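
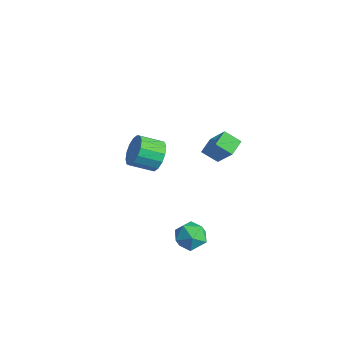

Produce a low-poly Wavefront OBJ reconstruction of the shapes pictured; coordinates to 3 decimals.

v 1.811 -0.33 -1.714
v 2.461 0.179 -1.32
v 2.359 -1.539 -1.06
v 3.009 -1.03 -0.666
v 2.137 -0.94 -0.406
v 1.798 -0.192 -0.81
v 3.022 -1.168 -1.57
v 2.683 -0.42 -1.974
v 3.209 -0.339 -1.23
v 2.662 -0.198 -0.511
v 2.158 -1.162 -1.869
v 1.611 -1.021 -1.15
v -3.57 1.792 -0.877
v -3.063 1.177 -1.394
v -3.722 0.133 -0.799
v -4.23 0.748 -0.283
v -2.801 1.245 -0.984
v -3.46 0.202 -0.389
v -2.745 1.46 -0.545
v -3.404 0.416 0.05
v -2.91 1.763 -0.195
v -3.569 0.72 0.4
v -3.252 2.075 -0.028
v -3.911 1.031 0.567
v -3.68 2.31 -0.089
v -4.339 1.267 0.506
v -4.078 2.407 -0.361
v -4.737 1.363 0.234
v -4.34 2.338 -0.771
v -4.999 1.295 -0.176
v -4.396 2.124 -1.21
v -5.055 1.08 -0.615
v -4.231 1.82 -1.56
v -4.89 0.777 -0.965
v -3.889 1.509 -1.727
v -4.548 0.465 -1.132
v -3.461 1.273 -1.666
v -4.12 0.23 -1.071
v -0.434 2.13 1.661
v 0.751 2.08 3.196
v -0.779 2.954 1.954
v 0.405 2.903 3.49
v 0.275 2.617 1.13
v 1.459 2.566 2.666
v -0.071 3.44 1.424
v 1.114 3.39 2.959
f 1 12 6
f 1 6 2
f 1 2 8
f 1 8 11
f 1 11 12
f 2 6 10
f 6 12 5
f 12 11 3
f 11 8 7
f 8 2 9
f 4 10 5
f 4 5 3
f 4 3 7
f 4 7 9
f 4 9 10
f 5 10 6
f 3 5 12
f 7 3 11
f 9 7 8
f 10 9 2
f 14 13 17
f 14 17 15
f 15 17 18
f 15 18 16
f 17 13 19
f 17 19 18
f 18 19 20
f 18 20 16
f 19 13 21
f 19 21 20
f 20 21 22
f 20 22 16
f 21 13 23
f 21 23 22
f 22 23 24
f 22 24 16
f 23 13 25
f 23 25 24
f 24 25 26
f 24 26 16
f 25 13 27
f 25 27 26
f 26 27 28
f 26 28 16
f 27 13 29
f 27 29 28
f 28 29 30
f 28 30 16
f 29 13 31
f 29 31 30
f 30 31 32
f 30 32 16
f 31 13 33
f 31 33 32
f 32 33 34
f 32 34 16
f 33 13 35
f 33 35 34
f 34 35 36
f 34 36 16
f 35 13 37
f 35 37 36
f 36 37 38
f 36 38 16
f 37 13 14
f 37 14 38
f 38 14 15
f 38 15 16
f 40 42 39
f 43 40 39
f 39 42 41
f 41 43 39
f 40 46 42
f 44 40 43
f 44 46 40
f 42 46 41
f 45 43 41
f 41 46 45
f 45 44 43
f 46 44 45



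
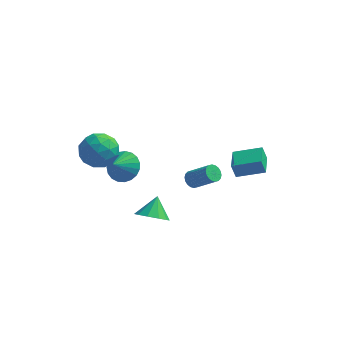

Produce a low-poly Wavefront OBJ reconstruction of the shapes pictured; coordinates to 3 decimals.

v 2.988 1.902 -2.78
v 2.711 1.888 -1.892
v 2.757 3.363 -2.829
v 2.48 3.35 -1.941
v 4.58 2.17 -2.279
v 4.303 2.157 -1.391
v 4.349 3.632 -2.328
v 4.072 3.618 -1.44
v -2.129 -2.372 0.625
v -1.472 -2.017 1.259
v -2.451 -3.188 1.415
v -1.803 -1.799 1.35
v -2.191 -1.679 1.315
v -2.569 -1.68 1.161
v -2.87 -1.8 0.914
v -3.043 -2.019 0.618
v -3.058 -2.299 0.322
v -2.913 -2.592 0.079
v -2.632 -2.847 -0.07
v -2.264 -3.02 -0.098
v -1.872 -3.081 -0.002
v -1.526 -3.019 0.203
v -1.283 -2.846 0.481
v -1.187 -2.59 0.784
v -1.254 -2.297 1.059
v 1.645 -2.669 0.614
v 1.919 -2.238 0.437
v 3.108 -2.561 1.489
v 2.835 -2.991 1.666
v 1.786 -2.147 0.615
v 2.975 -2.47 1.667
v 1.625 -2.16 0.793
v 2.814 -2.482 1.845
v 1.468 -2.273 0.936
v 2.657 -2.596 1.988
v 1.346 -2.465 1.015
v 2.535 -2.787 2.067
v 1.284 -2.697 1.014
v 2.473 -3.019 2.066
v 1.293 -2.923 0.934
v 2.482 -3.246 1.986
v 1.372 -3.099 0.791
v 2.561 -3.422 1.843
v 1.505 -3.19 0.613
v 2.694 -3.513 1.665
v 1.666 -3.178 0.435
v 2.855 -3.5 1.487
v 1.823 -3.064 0.292
v 3.012 -3.387 1.344
v 1.945 -2.873 0.213
v 3.134 -3.195 1.265
v 2.007 -2.641 0.214
v 3.196 -2.963 1.266
v 1.998 -2.414 0.294
v 3.187 -2.737 1.346
v -0.833 -1.544 -4.094
v -0.211 -1.028 -4.63
v -0.767 -0.596 -3.106
v -0.766 -0.848 -4.766
v -1.347 -0.934 -4.645
v -1.731 -1.252 -4.314
v -1.773 -1.682 -3.898
v -1.455 -2.06 -3.557
v -0.9 -2.24 -3.421
v -0.319 -2.154 -3.542
v 0.066 -1.835 -3.873
v 0.107 -1.405 -4.289
v -3.051 -2.803 3.012
v -2.171 -3.344 2.54
v -3.769 -4.416 3.52
v -2.889 -4.957 3.048
v -2.736 -4.331 3.983
v -2.292 -3.334 3.669
v -3.648 -4.426 2.391
v -3.204 -3.429 2.077
v -2.54 -4.347 2.156
v -1.976 -4.288 3.14
v -3.964 -3.472 2.92
v -3.4 -3.413 3.904
v -2.548 -2.932 2.731
v -3.392 -4.828 3.329
v -3.302 -4.46 3.878
v -2.785 -4.778 3.601
v -2.619 -2.926 3.395
v -2.102 -3.244 3.117
v -2.433 -3.824 3.966
v -3.838 -4.516 2.943
v -3.321 -4.834 2.665
v -3.155 -2.982 2.459
v -2.638 -3.3 2.182
v -3.507 -3.936 2.094
v -2.248 -3.839 2.228
v -2.67 -4.787 2.527
v -3.116 -4.475 2.141
v -2.855 -3.889 1.956
v -1.916 -3.805 2.806
v -2.338 -4.753 3.105
v -2.248 -4.385 3.655
v -1.987 -3.799 3.47
v -2.133 -4.394 2.581
v -3.602 -3.007 2.955
v -4.024 -3.955 3.254
v -3.953 -3.961 2.59
v -3.692 -3.375 2.405
v -3.27 -2.973 3.533
v -3.692 -3.921 3.832
v -3.085 -3.871 4.104
v -2.824 -3.285 3.919
v -3.807 -3.366 3.479
f 2 4 1
f 5 2 1
f 1 4 3
f 3 5 1
f 2 8 4
f 6 2 5
f 6 8 2
f 4 8 3
f 7 5 3
f 3 8 7
f 7 6 5
f 8 6 7
f 10 9 12
f 10 12 11
f 12 9 13
f 12 13 11
f 13 9 14
f 13 14 11
f 14 9 15
f 14 15 11
f 15 9 16
f 15 16 11
f 16 9 17
f 16 17 11
f 17 9 18
f 17 18 11
f 18 9 19
f 18 19 11
f 19 9 20
f 19 20 11
f 20 9 21
f 20 21 11
f 21 9 22
f 21 22 11
f 22 9 23
f 22 23 11
f 23 9 24
f 23 24 11
f 24 9 25
f 24 25 11
f 25 9 10
f 25 10 11
f 27 26 30
f 27 30 28
f 28 30 31
f 28 31 29
f 30 26 32
f 30 32 31
f 31 32 33
f 31 33 29
f 32 26 34
f 32 34 33
f 33 34 35
f 33 35 29
f 34 26 36
f 34 36 35
f 35 36 37
f 35 37 29
f 36 26 38
f 36 38 37
f 37 38 39
f 37 39 29
f 38 26 40
f 38 40 39
f 39 40 41
f 39 41 29
f 40 26 42
f 40 42 41
f 41 42 43
f 41 43 29
f 42 26 44
f 42 44 43
f 43 44 45
f 43 45 29
f 44 26 46
f 44 46 45
f 45 46 47
f 45 47 29
f 46 26 48
f 46 48 47
f 47 48 49
f 47 49 29
f 48 26 50
f 48 50 49
f 49 50 51
f 49 51 29
f 50 26 52
f 50 52 51
f 51 52 53
f 51 53 29
f 52 26 54
f 52 54 53
f 53 54 55
f 53 55 29
f 54 26 27
f 54 27 55
f 55 27 28
f 55 28 29
f 57 56 59
f 57 59 58
f 59 56 60
f 59 60 58
f 60 56 61
f 60 61 58
f 61 56 62
f 61 62 58
f 62 56 63
f 62 63 58
f 63 56 64
f 63 64 58
f 64 56 65
f 64 65 58
f 65 56 66
f 65 66 58
f 66 56 67
f 66 67 58
f 67 56 57
f 67 57 58
f 68 105 84
f 105 79 108
f 84 108 73
f 105 108 84
f 68 84 80
f 84 73 85
f 80 85 69
f 84 85 80
f 68 80 89
f 80 69 90
f 89 90 75
f 80 90 89
f 68 89 101
f 89 75 104
f 101 104 78
f 89 104 101
f 68 101 105
f 101 78 109
f 105 109 79
f 101 109 105
f 69 85 96
f 85 73 99
f 96 99 77
f 85 99 96
f 73 108 86
f 108 79 107
f 86 107 72
f 108 107 86
f 79 109 106
f 109 78 102
f 106 102 70
f 109 102 106
f 78 104 103
f 104 75 91
f 103 91 74
f 104 91 103
f 75 90 95
f 90 69 92
f 95 92 76
f 90 92 95
f 71 97 83
f 97 77 98
f 83 98 72
f 97 98 83
f 71 83 81
f 83 72 82
f 81 82 70
f 83 82 81
f 71 81 88
f 81 70 87
f 88 87 74
f 81 87 88
f 71 88 93
f 88 74 94
f 93 94 76
f 88 94 93
f 71 93 97
f 93 76 100
f 97 100 77
f 93 100 97
f 72 98 86
f 98 77 99
f 86 99 73
f 98 99 86
f 70 82 106
f 82 72 107
f 106 107 79
f 82 107 106
f 74 87 103
f 87 70 102
f 103 102 78
f 87 102 103
f 76 94 95
f 94 74 91
f 95 91 75
f 94 91 95
f 77 100 96
f 100 76 92
f 96 92 69
f 100 92 96



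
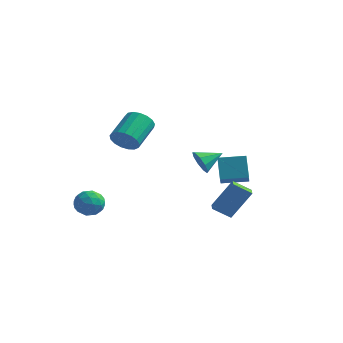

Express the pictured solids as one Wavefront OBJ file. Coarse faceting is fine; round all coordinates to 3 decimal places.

v -3.287 -3.31 0.177
v -2.407 -3.157 -0.193
v -3.413 -4.623 -0.667
v -2.533 -4.47 -1.037
v -2.632 -4.704 -0.103
v -2.554 -3.893 0.418
v -3.266 -3.887 -1.278
v -3.188 -3.076 -0.757
v -2.394 -3.514 -1.092
v -2.001 -4.019 -0.366
v -3.819 -3.761 -0.494
v -3.426 -4.266 0.232
v -2.836 -3.119 0.066
v -2.984 -4.661 -0.926
v -3.042 -4.799 -0.377
v -2.525 -4.709 -0.595
v -2.922 -3.551 0.425
v -2.405 -3.461 0.208
v -2.537 -4.37 0.26
v -3.415 -4.319 -1.068
v -2.898 -4.229 -1.285
v -3.295 -3.071 -0.265
v -2.778 -2.981 -0.483
v -3.283 -3.41 -1.12
v -2.311 -3.238 -0.68
v -2.385 -4.01 -1.176
v -2.816 -3.667 -1.318
v -2.77 -3.191 -1.011
v -2.08 -3.535 -0.253
v -2.154 -4.306 -0.749
v -2.212 -4.444 -0.2
v -2.166 -3.967 0.106
v -2.072 -3.744 -0.781
v -3.666 -3.474 -0.111
v -3.74 -4.245 -0.607
v -3.654 -3.813 -0.966
v -3.608 -3.336 -0.66
v -3.435 -3.77 0.316
v -3.509 -4.542 -0.18
v -3.05 -4.589 0.151
v -3.004 -4.113 0.458
v -3.748 -4.036 -0.079
v 1.677 0.513 2.281
v 2 -0.036 2.888
v 2.483 1.607 2.839
v 2.349 -0.043 2.398
v 2.383 0.21 1.853
v 2.087 0.605 1.508
v 1.599 0.956 1.525
v 1.147 1.1 1.895
v 0.943 0.969 2.446
v 1.082 0.625 2.92
v 1.5 0.228 3.094
v 4.073 -0.013 -1.344
v 3.156 -0.563 -0.659
v 3.602 0.691 -1.409
v 2.685 0.141 -0.724
v 4.975 0.759 0.484
v 4.058 0.209 1.169
v 4.504 1.463 0.419
v 3.587 0.913 1.104
v -3.073 -0.131 3.234
v -2.335 0.219 2.729
v -2.47 2.021 3.781
v -3.207 1.671 4.286
v -2.704 0.336 2.481
v -2.838 2.138 3.532
v -3.157 0.347 2.406
v -3.292 2.148 3.457
v -3.59 0.247 2.52
v -3.725 2.049 3.571
v -3.906 0.062 2.798
v -4.041 1.863 3.849
v -4.03 -0.168 3.176
v -4.165 1.633 4.227
v -3.935 -0.39 3.567
v -4.07 1.412 4.618
v -3.642 -0.551 3.882
v -3.777 1.25 4.933
v -3.219 -0.617 4.049
v -3.354 1.184 5.1
v -2.763 -0.571 4.029
v -2.897 1.23 5.08
v -2.377 -0.424 3.827
v -2.512 1.377 4.878
v -2.15 -0.21 3.489
v -2.285 1.591 4.54
v -2.135 0.022 3.093
v -2.27 1.823 4.144
v 2.257 1.73 0.671
v 1.7 2.338 2.076
v 1.397 3.217 -0.314
v 0.84 3.826 1.092
v 3.64 2.634 0.828
v 3.083 3.243 2.234
v 2.78 4.122 -0.156
v 2.223 4.73 1.249
f 1 38 17
f 38 12 41
f 17 41 6
f 38 41 17
f 1 17 13
f 17 6 18
f 13 18 2
f 17 18 13
f 1 13 22
f 13 2 23
f 22 23 8
f 13 23 22
f 1 22 34
f 22 8 37
f 34 37 11
f 22 37 34
f 1 34 38
f 34 11 42
f 38 42 12
f 34 42 38
f 2 18 29
f 18 6 32
f 29 32 10
f 18 32 29
f 6 41 19
f 41 12 40
f 19 40 5
f 41 40 19
f 12 42 39
f 42 11 35
f 39 35 3
f 42 35 39
f 11 37 36
f 37 8 24
f 36 24 7
f 37 24 36
f 8 23 28
f 23 2 25
f 28 25 9
f 23 25 28
f 4 30 16
f 30 10 31
f 16 31 5
f 30 31 16
f 4 16 14
f 16 5 15
f 14 15 3
f 16 15 14
f 4 14 21
f 14 3 20
f 21 20 7
f 14 20 21
f 4 21 26
f 21 7 27
f 26 27 9
f 21 27 26
f 4 26 30
f 26 9 33
f 30 33 10
f 26 33 30
f 5 31 19
f 31 10 32
f 19 32 6
f 31 32 19
f 3 15 39
f 15 5 40
f 39 40 12
f 15 40 39
f 7 20 36
f 20 3 35
f 36 35 11
f 20 35 36
f 9 27 28
f 27 7 24
f 28 24 8
f 27 24 28
f 10 33 29
f 33 9 25
f 29 25 2
f 33 25 29
f 44 43 46
f 44 46 45
f 46 43 47
f 46 47 45
f 47 43 48
f 47 48 45
f 48 43 49
f 48 49 45
f 49 43 50
f 49 50 45
f 50 43 51
f 50 51 45
f 51 43 52
f 51 52 45
f 52 43 53
f 52 53 45
f 53 43 44
f 53 44 45
f 55 57 54
f 58 55 54
f 54 57 56
f 56 58 54
f 55 61 57
f 59 55 58
f 59 61 55
f 57 61 56
f 60 58 56
f 56 61 60
f 60 59 58
f 61 59 60
f 63 62 66
f 63 66 64
f 64 66 67
f 64 67 65
f 66 62 68
f 66 68 67
f 67 68 69
f 67 69 65
f 68 62 70
f 68 70 69
f 69 70 71
f 69 71 65
f 70 62 72
f 70 72 71
f 71 72 73
f 71 73 65
f 72 62 74
f 72 74 73
f 73 74 75
f 73 75 65
f 74 62 76
f 74 76 75
f 75 76 77
f 75 77 65
f 76 62 78
f 76 78 77
f 77 78 79
f 77 79 65
f 78 62 80
f 78 80 79
f 79 80 81
f 79 81 65
f 80 62 82
f 80 82 81
f 81 82 83
f 81 83 65
f 82 62 84
f 82 84 83
f 83 84 85
f 83 85 65
f 84 62 86
f 84 86 85
f 85 86 87
f 85 87 65
f 86 62 88
f 86 88 87
f 87 88 89
f 87 89 65
f 88 62 63
f 88 63 89
f 89 63 64
f 89 64 65
f 91 93 90
f 94 91 90
f 90 93 92
f 92 94 90
f 91 97 93
f 95 91 94
f 95 97 91
f 93 97 92
f 96 94 92
f 92 97 96
f 96 95 94
f 97 95 96



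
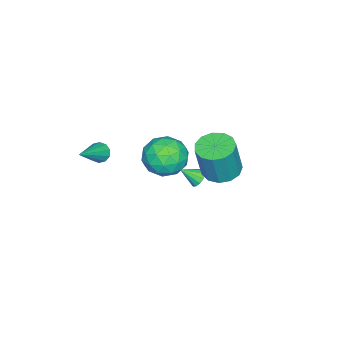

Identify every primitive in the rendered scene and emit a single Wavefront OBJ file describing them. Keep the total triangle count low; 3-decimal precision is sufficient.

v -0.513 2.707 -0.095
v -0.025 2.822 -0.266
v -0.127 1.973 0.515
v -0.074 2.995 -0.028
v -0.262 3.076 0.19
v -0.53 3.04 0.316
v -0.793 2.899 0.312
v -0.967 2.696 0.179
v -0.997 2.497 -0.042
v -0.873 2.364 -0.279
v -0.636 2.34 -0.458
v -0.359 2.433 -0.522
v -0.131 2.613 -0.45
v -3.27 0.598 -2.37
v -2.457 -0.311 -2.403
v -4.663 -0.669 -1.777
v -3.85 -1.578 -1.81
v -3.752 -0.703 -0.966
v -2.892 0.08 -1.332
v -4.228 -1.06 -2.848
v -3.368 -0.277 -3.214
v -3.049 -1.336 -2.698
v -2.755 -1.115 -1.535
v -4.365 0.135 -2.645
v -4.071 0.356 -1.482
v -2.742 0.255 -2.438
v -4.378 -1.235 -1.742
v -4.321 -0.72 -1.246
v -3.843 -1.255 -1.265
v -2.997 0.485 -1.809
v -2.519 -0.05 -1.828
v -3.28 -0.28 -0.984
v -4.601 -0.93 -2.352
v -4.123 -1.465 -2.371
v -3.277 0.275 -2.915
v -2.799 -0.26 -2.934
v -3.84 -0.7 -3.196
v -2.612 -0.882 -2.631
v -3.43 -1.626 -2.283
v -3.652 -1.322 -2.893
v -3.147 -0.862 -3.108
v -2.439 -0.752 -1.948
v -3.257 -1.497 -1.599
v -3.2 -0.982 -1.103
v -2.694 -0.522 -1.318
v -2.787 -1.354 -2.121
v -3.863 0.517 -2.581
v -4.681 -0.228 -2.232
v -4.426 -0.458 -2.862
v -3.92 0.002 -3.077
v -3.69 0.646 -1.897
v -4.508 -0.098 -1.549
v -3.973 -0.118 -1.072
v -3.468 0.342 -1.287
v -4.333 0.374 -2.059
v -0.57 3.822 0.931
v 0.033 4.535 0.826
v 0.513 4.412 2.743
v -0.09 3.698 2.849
v -0.432 4.751 0.957
v 0.047 4.628 2.874
v -0.942 4.672 1.079
v -0.462 4.549 2.996
v -1.333 4.323 1.154
v -0.853 4.2 3.072
v -1.482 3.815 1.159
v -1.002 3.692 3.076
v -1.341 3.309 1.091
v -0.862 3.186 3.009
v -0.956 2.965 0.973
v -0.476 2.842 2.89
v -0.448 2.894 0.841
v 0.032 2.771 2.758
v 0.022 3.117 0.738
v 0.501 2.994 2.655
v 0.303 3.564 0.697
v 0.783 3.441 2.614
v 0.307 4.092 0.729
v 0.787 3.969 2.647
v 1.293 -1.371 1.576
v 1.595 -1.241 1.122
v 2.967 -1.469 2.664
v 1.508 -0.946 1.282
v 1.34 -0.814 1.553
v 1.153 -0.894 1.833
v 1.02 -1.157 2.015
v 0.99 -1.501 2.029
v 1.077 -1.796 1.87
v 1.245 -1.929 1.598
v 1.432 -1.848 1.318
v 1.566 -1.586 1.136
f 2 1 4
f 2 4 3
f 4 1 5
f 4 5 3
f 5 1 6
f 5 6 3
f 6 1 7
f 6 7 3
f 7 1 8
f 7 8 3
f 8 1 9
f 8 9 3
f 9 1 10
f 9 10 3
f 10 1 11
f 10 11 3
f 11 1 12
f 11 12 3
f 12 1 13
f 12 13 3
f 13 1 2
f 13 2 3
f 14 51 30
f 51 25 54
f 30 54 19
f 51 54 30
f 14 30 26
f 30 19 31
f 26 31 15
f 30 31 26
f 14 26 35
f 26 15 36
f 35 36 21
f 26 36 35
f 14 35 47
f 35 21 50
f 47 50 24
f 35 50 47
f 14 47 51
f 47 24 55
f 51 55 25
f 47 55 51
f 15 31 42
f 31 19 45
f 42 45 23
f 31 45 42
f 19 54 32
f 54 25 53
f 32 53 18
f 54 53 32
f 25 55 52
f 55 24 48
f 52 48 16
f 55 48 52
f 24 50 49
f 50 21 37
f 49 37 20
f 50 37 49
f 21 36 41
f 36 15 38
f 41 38 22
f 36 38 41
f 17 43 29
f 43 23 44
f 29 44 18
f 43 44 29
f 17 29 27
f 29 18 28
f 27 28 16
f 29 28 27
f 17 27 34
f 27 16 33
f 34 33 20
f 27 33 34
f 17 34 39
f 34 20 40
f 39 40 22
f 34 40 39
f 17 39 43
f 39 22 46
f 43 46 23
f 39 46 43
f 18 44 32
f 44 23 45
f 32 45 19
f 44 45 32
f 16 28 52
f 28 18 53
f 52 53 25
f 28 53 52
f 20 33 49
f 33 16 48
f 49 48 24
f 33 48 49
f 22 40 41
f 40 20 37
f 41 37 21
f 40 37 41
f 23 46 42
f 46 22 38
f 42 38 15
f 46 38 42
f 57 56 60
f 57 60 58
f 58 60 61
f 58 61 59
f 60 56 62
f 60 62 61
f 61 62 63
f 61 63 59
f 62 56 64
f 62 64 63
f 63 64 65
f 63 65 59
f 64 56 66
f 64 66 65
f 65 66 67
f 65 67 59
f 66 56 68
f 66 68 67
f 67 68 69
f 67 69 59
f 68 56 70
f 68 70 69
f 69 70 71
f 69 71 59
f 70 56 72
f 70 72 71
f 71 72 73
f 71 73 59
f 72 56 74
f 72 74 73
f 73 74 75
f 73 75 59
f 74 56 76
f 74 76 75
f 75 76 77
f 75 77 59
f 76 56 78
f 76 78 77
f 77 78 79
f 77 79 59
f 78 56 57
f 78 57 79
f 79 57 58
f 79 58 59
f 81 80 83
f 81 83 82
f 83 80 84
f 83 84 82
f 84 80 85
f 84 85 82
f 85 80 86
f 85 86 82
f 86 80 87
f 86 87 82
f 87 80 88
f 87 88 82
f 88 80 89
f 88 89 82
f 89 80 90
f 89 90 82
f 90 80 91
f 90 91 82
f 91 80 81
f 91 81 82



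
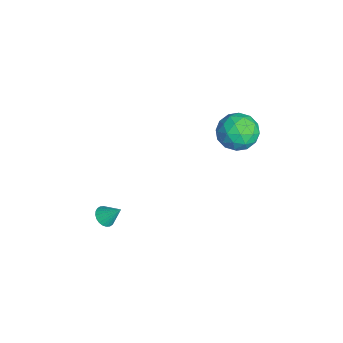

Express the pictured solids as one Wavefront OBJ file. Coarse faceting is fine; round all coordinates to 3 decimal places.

v 2.938 -4.117 -0.944
v 3.451 -4.276 -1.005
v 3.242 -3.443 -0.156
v 3.441 -4.114 -1.14
v 3.356 -3.953 -1.245
v 3.206 -3.816 -1.304
v 3.016 -3.726 -1.308
v 2.814 -3.694 -1.257
v 2.631 -3.728 -1.158
v 2.495 -3.82 -1.027
v 2.426 -3.958 -0.883
v 2.435 -4.119 -0.748
v 2.521 -4.281 -0.643
v 2.67 -4.417 -0.584
v 2.86 -4.508 -0.58
v 3.062 -4.539 -0.631
v 3.246 -4.506 -0.73
v 3.382 -4.413 -0.861
v 0.865 2.109 3.098
v 1.558 2.698 3.536
v 1.942 0.882 3.044
v 2.635 1.471 3.482
v 1.832 1.158 4.008
v 1.167 1.917 4.042
v 2.333 1.663 2.538
v 1.668 2.422 2.572
v 2.466 2.422 3.19
v 2.156 2.11 4.099
v 1.344 1.47 2.481
v 1.034 1.158 3.39
v 1.117 2.511 3.322
v 2.383 1.069 3.258
v 1.911 0.885 3.567
v 2.318 1.231 3.825
v 0.887 2.052 3.619
v 1.295 2.398 3.877
v 1.456 1.493 4.154
v 2.205 1.182 2.703
v 2.613 1.528 2.961
v 1.182 2.349 2.755
v 1.589 2.695 3.013
v 2.044 2.087 2.426
v 2.058 2.695 3.376
v 2.691 1.974 3.344
v 2.513 2.087 2.789
v 2.122 2.533 2.809
v 1.876 2.512 3.91
v 2.509 1.791 3.878
v 2.037 1.607 4.188
v 1.646 2.053 4.207
v 2.409 2.35 3.707
v 0.991 1.789 2.702
v 1.624 1.068 2.67
v 1.854 1.527 2.373
v 1.463 1.973 2.392
v 0.809 1.606 3.236
v 1.442 0.885 3.204
v 1.378 1.047 3.771
v 0.987 1.493 3.791
v 1.091 1.23 2.873
f 2 1 4
f 2 4 3
f 4 1 5
f 4 5 3
f 5 1 6
f 5 6 3
f 6 1 7
f 6 7 3
f 7 1 8
f 7 8 3
f 8 1 9
f 8 9 3
f 9 1 10
f 9 10 3
f 10 1 11
f 10 11 3
f 11 1 12
f 11 12 3
f 12 1 13
f 12 13 3
f 13 1 14
f 13 14 3
f 14 1 15
f 14 15 3
f 15 1 16
f 15 16 3
f 16 1 17
f 16 17 3
f 17 1 18
f 17 18 3
f 18 1 2
f 18 2 3
f 19 56 35
f 56 30 59
f 35 59 24
f 56 59 35
f 19 35 31
f 35 24 36
f 31 36 20
f 35 36 31
f 19 31 40
f 31 20 41
f 40 41 26
f 31 41 40
f 19 40 52
f 40 26 55
f 52 55 29
f 40 55 52
f 19 52 56
f 52 29 60
f 56 60 30
f 52 60 56
f 20 36 47
f 36 24 50
f 47 50 28
f 36 50 47
f 24 59 37
f 59 30 58
f 37 58 23
f 59 58 37
f 30 60 57
f 60 29 53
f 57 53 21
f 60 53 57
f 29 55 54
f 55 26 42
f 54 42 25
f 55 42 54
f 26 41 46
f 41 20 43
f 46 43 27
f 41 43 46
f 22 48 34
f 48 28 49
f 34 49 23
f 48 49 34
f 22 34 32
f 34 23 33
f 32 33 21
f 34 33 32
f 22 32 39
f 32 21 38
f 39 38 25
f 32 38 39
f 22 39 44
f 39 25 45
f 44 45 27
f 39 45 44
f 22 44 48
f 44 27 51
f 48 51 28
f 44 51 48
f 23 49 37
f 49 28 50
f 37 50 24
f 49 50 37
f 21 33 57
f 33 23 58
f 57 58 30
f 33 58 57
f 25 38 54
f 38 21 53
f 54 53 29
f 38 53 54
f 27 45 46
f 45 25 42
f 46 42 26
f 45 42 46
f 28 51 47
f 51 27 43
f 47 43 20
f 51 43 47



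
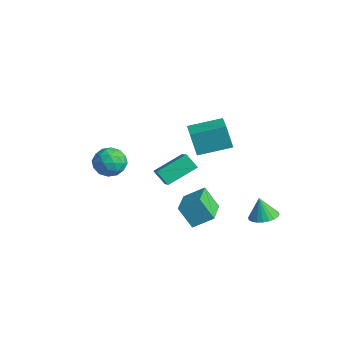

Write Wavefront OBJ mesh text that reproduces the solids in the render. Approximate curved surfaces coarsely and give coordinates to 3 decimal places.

v -0.702 -3.362 1.881
v -0.199 -2.747 1.226
v -0.461 -4.653 0.854
v 0.042 -4.038 0.199
v 0.462 -4.273 1.11
v 0.313 -3.475 1.744
v -0.973 -3.925 0.336
v -1.122 -3.127 0.97
v -0.367 -3.095 0.27
v 0.52 -3.309 0.749
v -1.18 -4.091 1.331
v -0.293 -4.305 1.81
v -0.472 -2.941 1.644
v -0.188 -4.459 0.436
v 0.059 -4.597 0.972
v 0.354 -4.235 0.586
v -0.171 -3.369 1.949
v 0.125 -3.007 1.563
v 0.514 -3.904 1.495
v -0.785 -4.393 0.517
v -0.489 -4.031 0.131
v -1.014 -3.165 1.494
v -0.719 -2.803 1.108
v -1.174 -3.496 0.585
v -0.275 -2.784 0.697
v -0.133 -3.543 0.093
v -0.73 -3.477 0.174
v -0.817 -3.008 0.547
v 0.247 -2.91 0.978
v 0.388 -3.669 0.374
v 0.635 -3.807 0.91
v 0.548 -3.338 1.283
v 0.148 -3.115 0.416
v -1.048 -3.731 1.706
v -0.907 -4.49 1.102
v -1.208 -4.062 0.797
v -1.295 -3.593 1.17
v -0.527 -3.857 1.987
v -0.385 -4.616 1.383
v 0.157 -4.392 1.533
v 0.07 -3.923 1.906
v -0.808 -4.285 1.664
v 1.202 0.789 1.529
v 0.788 0.607 3.012
v 2.022 2.591 1.98
v 1.608 2.408 3.462
v 2.532 0.112 1.818
v 2.118 -0.071 3.3
v 3.352 1.913 2.268
v 2.938 1.731 3.751
v 3.812 3.754 -3.916
v 4.553 4.194 -3.693
v 3.468 3.646 -2.564
v 4.327 4.456 -3.729
v 4.023 4.61 -3.794
v 3.687 4.634 -3.878
v 3.37 4.525 -3.967
v 3.12 4.298 -4.049
v 2.976 3.988 -4.11
v 2.958 3.643 -4.142
v 3.071 3.314 -4.14
v 3.297 3.053 -4.104
v 3.601 2.898 -4.039
v 3.937 2.874 -3.955
v 4.254 2.984 -3.866
v 4.504 3.211 -3.784
v 4.649 3.52 -3.722
v 4.666 3.866 -3.69
v 1.064 0.204 -2.528
v 1.704 1.201 -1.782
v 1.858 0.627 -3.777
v 2.499 1.625 -3.032
v 2.621 -1.185 -2.008
v 3.262 -0.187 -1.263
v 3.416 -0.761 -3.258
v 4.056 0.236 -2.512
v -3.411 1.051 -3.389
v -1.981 0.375 -2.335
v -3.194 2.921 -2.482
v -1.764 2.245 -1.429
v -2.676 1.355 -4.191
v -1.246 0.679 -3.138
v -2.459 3.225 -3.285
v -1.029 2.549 -2.231
f 1 38 17
f 38 12 41
f 17 41 6
f 38 41 17
f 1 17 13
f 17 6 18
f 13 18 2
f 17 18 13
f 1 13 22
f 13 2 23
f 22 23 8
f 13 23 22
f 1 22 34
f 22 8 37
f 34 37 11
f 22 37 34
f 1 34 38
f 34 11 42
f 38 42 12
f 34 42 38
f 2 18 29
f 18 6 32
f 29 32 10
f 18 32 29
f 6 41 19
f 41 12 40
f 19 40 5
f 41 40 19
f 12 42 39
f 42 11 35
f 39 35 3
f 42 35 39
f 11 37 36
f 37 8 24
f 36 24 7
f 37 24 36
f 8 23 28
f 23 2 25
f 28 25 9
f 23 25 28
f 4 30 16
f 30 10 31
f 16 31 5
f 30 31 16
f 4 16 14
f 16 5 15
f 14 15 3
f 16 15 14
f 4 14 21
f 14 3 20
f 21 20 7
f 14 20 21
f 4 21 26
f 21 7 27
f 26 27 9
f 21 27 26
f 4 26 30
f 26 9 33
f 30 33 10
f 26 33 30
f 5 31 19
f 31 10 32
f 19 32 6
f 31 32 19
f 3 15 39
f 15 5 40
f 39 40 12
f 15 40 39
f 7 20 36
f 20 3 35
f 36 35 11
f 20 35 36
f 9 27 28
f 27 7 24
f 28 24 8
f 27 24 28
f 10 33 29
f 33 9 25
f 29 25 2
f 33 25 29
f 44 46 43
f 47 44 43
f 43 46 45
f 45 47 43
f 44 50 46
f 48 44 47
f 48 50 44
f 46 50 45
f 49 47 45
f 45 50 49
f 49 48 47
f 50 48 49
f 52 51 54
f 52 54 53
f 54 51 55
f 54 55 53
f 55 51 56
f 55 56 53
f 56 51 57
f 56 57 53
f 57 51 58
f 57 58 53
f 58 51 59
f 58 59 53
f 59 51 60
f 59 60 53
f 60 51 61
f 60 61 53
f 61 51 62
f 61 62 53
f 62 51 63
f 62 63 53
f 63 51 64
f 63 64 53
f 64 51 65
f 64 65 53
f 65 51 66
f 65 66 53
f 66 51 67
f 66 67 53
f 67 51 68
f 67 68 53
f 68 51 52
f 68 52 53
f 70 72 69
f 73 70 69
f 69 72 71
f 71 73 69
f 70 76 72
f 74 70 73
f 74 76 70
f 72 76 71
f 75 73 71
f 71 76 75
f 75 74 73
f 76 74 75
f 78 80 77
f 81 78 77
f 77 80 79
f 79 81 77
f 78 84 80
f 82 78 81
f 82 84 78
f 80 84 79
f 83 81 79
f 79 84 83
f 83 82 81
f 84 82 83



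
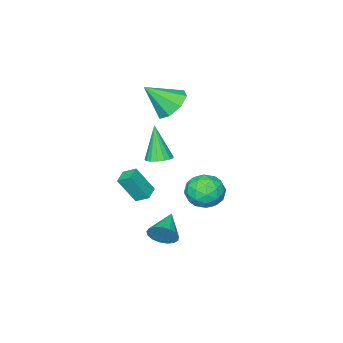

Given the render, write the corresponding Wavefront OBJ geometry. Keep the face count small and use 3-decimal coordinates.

v 2.605 -1.604 -2.441
v 3.218 -2.243 -1.025
v 2.341 -0.946 -2.03
v 2.953 -1.585 -0.614
v 3.347 -1.215 -2.586
v 3.959 -1.854 -1.17
v 3.082 -0.557 -2.175
v 3.695 -1.196 -0.759
v -0.558 -2.751 2.015
v 0.274 -2.758 1.327
v 0.518 -3.609 3.325
v 0.253 -2.075 1.791
v -0.243 -1.788 2.387
v -0.924 -2.065 2.765
v -1.391 -2.745 2.703
v -1.37 -3.428 2.239
v -0.873 -3.715 1.643
v -0.193 -3.438 1.265
v 0.289 -2.783 -1.562
v 0.989 -2.643 -1.413
v -0.009 -3.437 0.442
v 0.827 -2.343 -1.339
v 0.541 -2.143 -1.316
v 0.197 -2.09 -1.35
v -0.125 -2.196 -1.432
v -0.353 -2.435 -1.544
v -0.434 -2.755 -1.661
v -0.35 -3.081 -1.754
v -0.119 -3.338 -1.804
v 0.205 -3.468 -1.799
v 0.549 -3.441 -1.739
v 0.832 -3.264 -1.639
v 0.991 -2.976 -1.521
v 3.405 0.732 -4.066
v 3.788 0.568 -3.372
v 2.075 -0.032 -3.514
v 3.618 0.911 -3.306
v 3.4 1.212 -3.414
v 3.183 1.404 -3.672
v 3.017 1.441 -4.02
v 2.939 1.316 -4.379
v 2.969 1.057 -4.666
v 3.098 0.724 -4.816
v 3.297 0.392 -4.794
v 3.522 0.138 -4.605
v 3.719 0.02 -4.293
v 3.844 0.065 -3.929
v 3.869 0.263 -3.597
v 1.118 2.558 -1.193
v 1.883 2.102 -0.614
v 1.037 1.158 -2.186
v 1.802 0.702 -1.607
v 0.84 0.862 -1.185
v 0.89 1.727 -0.572
v 2.03 1.533 -2.228
v 2.08 2.398 -1.615
v 2.446 1.469 -1.254
v 1.711 1.054 -0.609
v 1.209 2.206 -2.191
v 0.474 1.791 -1.546
v 1.508 2.453 -0.816
v 1.412 0.807 -1.984
v 0.847 0.901 -1.736
v 1.297 0.633 -1.396
v 0.924 2.232 -0.791
v 1.374 1.965 -0.451
v 0.761 1.236 -0.787
v 1.546 1.295 -2.349
v 1.996 1.028 -2.009
v 1.623 2.627 -1.404
v 2.073 2.359 -1.064
v 2.159 2.024 -2.013
v 2.288 1.813 -0.852
v 2.241 0.99 -1.436
v 2.375 1.478 -1.801
v 2.404 1.987 -1.44
v 1.856 1.569 -0.473
v 1.809 0.746 -1.057
v 1.243 0.84 -0.809
v 1.273 1.349 -0.448
v 2.187 1.197 -0.849
v 1.111 2.514 -1.743
v 1.064 1.691 -2.327
v 1.647 1.911 -2.352
v 1.677 2.42 -1.991
v 0.679 2.27 -1.364
v 0.632 1.447 -1.948
v 0.516 1.273 -1.36
v 0.545 1.782 -0.999
v 0.733 2.063 -1.951
f 2 4 1
f 5 2 1
f 1 4 3
f 3 5 1
f 2 8 4
f 6 2 5
f 6 8 2
f 4 8 3
f 7 5 3
f 3 8 7
f 7 6 5
f 8 6 7
f 10 9 12
f 10 12 11
f 12 9 13
f 12 13 11
f 13 9 14
f 13 14 11
f 14 9 15
f 14 15 11
f 15 9 16
f 15 16 11
f 16 9 17
f 16 17 11
f 17 9 18
f 17 18 11
f 18 9 10
f 18 10 11
f 20 19 22
f 20 22 21
f 22 19 23
f 22 23 21
f 23 19 24
f 23 24 21
f 24 19 25
f 24 25 21
f 25 19 26
f 25 26 21
f 26 19 27
f 26 27 21
f 27 19 28
f 27 28 21
f 28 19 29
f 28 29 21
f 29 19 30
f 29 30 21
f 30 19 31
f 30 31 21
f 31 19 32
f 31 32 21
f 32 19 33
f 32 33 21
f 33 19 20
f 33 20 21
f 35 34 37
f 35 37 36
f 37 34 38
f 37 38 36
f 38 34 39
f 38 39 36
f 39 34 40
f 39 40 36
f 40 34 41
f 40 41 36
f 41 34 42
f 41 42 36
f 42 34 43
f 42 43 36
f 43 34 44
f 43 44 36
f 44 34 45
f 44 45 36
f 45 34 46
f 45 46 36
f 46 34 47
f 46 47 36
f 47 34 48
f 47 48 36
f 48 34 35
f 48 35 36
f 49 86 65
f 86 60 89
f 65 89 54
f 86 89 65
f 49 65 61
f 65 54 66
f 61 66 50
f 65 66 61
f 49 61 70
f 61 50 71
f 70 71 56
f 61 71 70
f 49 70 82
f 70 56 85
f 82 85 59
f 70 85 82
f 49 82 86
f 82 59 90
f 86 90 60
f 82 90 86
f 50 66 77
f 66 54 80
f 77 80 58
f 66 80 77
f 54 89 67
f 89 60 88
f 67 88 53
f 89 88 67
f 60 90 87
f 90 59 83
f 87 83 51
f 90 83 87
f 59 85 84
f 85 56 72
f 84 72 55
f 85 72 84
f 56 71 76
f 71 50 73
f 76 73 57
f 71 73 76
f 52 78 64
f 78 58 79
f 64 79 53
f 78 79 64
f 52 64 62
f 64 53 63
f 62 63 51
f 64 63 62
f 52 62 69
f 62 51 68
f 69 68 55
f 62 68 69
f 52 69 74
f 69 55 75
f 74 75 57
f 69 75 74
f 52 74 78
f 74 57 81
f 78 81 58
f 74 81 78
f 53 79 67
f 79 58 80
f 67 80 54
f 79 80 67
f 51 63 87
f 63 53 88
f 87 88 60
f 63 88 87
f 55 68 84
f 68 51 83
f 84 83 59
f 68 83 84
f 57 75 76
f 75 55 72
f 76 72 56
f 75 72 76
f 58 81 77
f 81 57 73
f 77 73 50
f 81 73 77



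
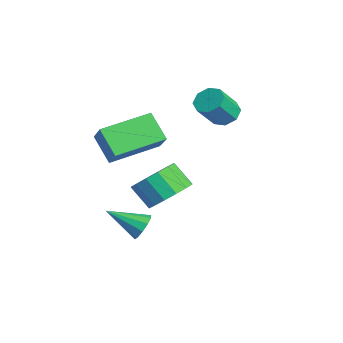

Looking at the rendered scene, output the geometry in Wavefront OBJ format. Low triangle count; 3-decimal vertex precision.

v 2.177 -0.38 -2.039
v 2.402 -0.766 -2.497
v 1.563 -1.66 -1.261
v 2.681 -0.731 -2.219
v 2.768 -0.562 -1.872
v 2.629 -0.323 -1.589
v 2.318 -0.106 -1.478
v 1.953 0.007 -1.581
v 1.674 -0.028 -1.859
v 1.587 -0.197 -2.206
v 1.726 -0.436 -2.489
v 2.037 -0.653 -2.6
v -1.003 -1.418 1.364
v -0.07 -1.417 2.27
v -1.37 0.718 1.739
v -0.437 0.72 2.645
v -0.043 -1.08 0.375
v 0.89 -1.078 1.281
v -0.41 1.057 0.75
v 0.523 1.058 1.656
v -2.185 4.326 1.14
v -1.522 4.572 1.083
v -1.111 3.72 2.182
v -1.775 3.474 2.24
v -1.824 4.867 1.424
v -1.414 4.016 2.524
v -2.338 4.845 1.599
v -1.927 3.994 2.699
v -2.763 4.519 1.505
v -2.352 3.668 2.605
v -2.849 4.08 1.198
v -2.438 3.228 2.297
v -2.546 3.784 0.856
v -2.136 2.933 1.956
v -2.033 3.806 0.681
v -1.622 2.955 1.781
v -1.608 4.132 0.775
v -1.197 3.281 1.875
v -1.013 1.683 -2.576
v -0.395 2.141 -1.818
v -1.108 1.594 -0.906
v -1.727 1.137 -1.664
v -0.803 2.511 -1.915
v -1.516 1.964 -1.003
v -1.267 2.659 -2.189
v -1.98 2.113 -1.277
v -1.663 2.546 -2.567
v -2.376 1.999 -1.655
v -1.885 2.202 -2.947
v -2.598 1.655 -2.035
v -1.874 1.718 -3.228
v -2.587 1.172 -2.316
v -1.632 1.226 -3.334
v -2.345 0.679 -2.422
v -1.224 0.856 -3.237
v -1.937 0.309 -2.325
v -0.76 0.707 -2.963
v -1.473 0.161 -2.051
v -0.364 0.821 -2.585
v -1.077 0.274 -1.673
v -0.142 1.165 -2.205
v -0.855 0.618 -1.293
v -0.153 1.648 -1.924
v -0.866 1.102 -1.012
f 2 1 4
f 2 4 3
f 4 1 5
f 4 5 3
f 5 1 6
f 5 6 3
f 6 1 7
f 6 7 3
f 7 1 8
f 7 8 3
f 8 1 9
f 8 9 3
f 9 1 10
f 9 10 3
f 10 1 11
f 10 11 3
f 11 1 12
f 11 12 3
f 12 1 2
f 12 2 3
f 14 16 13
f 17 14 13
f 13 16 15
f 15 17 13
f 14 20 16
f 18 14 17
f 18 20 14
f 16 20 15
f 19 17 15
f 15 20 19
f 19 18 17
f 20 18 19
f 22 21 25
f 22 25 23
f 23 25 26
f 23 26 24
f 25 21 27
f 25 27 26
f 26 27 28
f 26 28 24
f 27 21 29
f 27 29 28
f 28 29 30
f 28 30 24
f 29 21 31
f 29 31 30
f 30 31 32
f 30 32 24
f 31 21 33
f 31 33 32
f 32 33 34
f 32 34 24
f 33 21 35
f 33 35 34
f 34 35 36
f 34 36 24
f 35 21 37
f 35 37 36
f 36 37 38
f 36 38 24
f 37 21 22
f 37 22 38
f 38 22 23
f 38 23 24
f 40 39 43
f 40 43 41
f 41 43 44
f 41 44 42
f 43 39 45
f 43 45 44
f 44 45 46
f 44 46 42
f 45 39 47
f 45 47 46
f 46 47 48
f 46 48 42
f 47 39 49
f 47 49 48
f 48 49 50
f 48 50 42
f 49 39 51
f 49 51 50
f 50 51 52
f 50 52 42
f 51 39 53
f 51 53 52
f 52 53 54
f 52 54 42
f 53 39 55
f 53 55 54
f 54 55 56
f 54 56 42
f 55 39 57
f 55 57 56
f 56 57 58
f 56 58 42
f 57 39 59
f 57 59 58
f 58 59 60
f 58 60 42
f 59 39 61
f 59 61 60
f 60 61 62
f 60 62 42
f 61 39 63
f 61 63 62
f 62 63 64
f 62 64 42
f 63 39 40
f 63 40 64
f 64 40 41
f 64 41 42



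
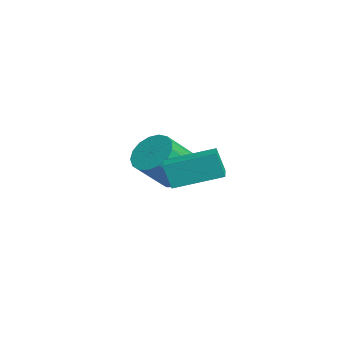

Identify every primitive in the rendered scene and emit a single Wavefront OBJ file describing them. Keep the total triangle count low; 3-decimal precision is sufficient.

v -0.808 0.429 1.091
v 0.054 0.872 1.124
v 0.591 -0.267 2.382
v -0.272 -0.709 2.349
v -0.2 1.1 1.438
v 0.337 -0.039 2.697
v -0.593 1.175 1.673
v -0.057 0.036 2.932
v -1.036 1.078 1.775
v -0.499 -0.061 3.033
v -1.426 0.833 1.72
v -0.89 -0.306 2.978
v -1.675 0.496 1.52
v -1.139 -0.643 2.779
v -1.726 0.143 1.223
v -1.189 -0.996 2.481
v -1.566 -0.144 0.895
v -1.029 -1.283 2.153
v -1.232 -0.3 0.612
v -0.696 -1.438 1.87
v -0.802 -0.288 0.438
v -0.266 -1.427 1.697
v -0.373 -0.113 0.415
v 0.164 -1.252 1.673
v -0.043 0.187 0.546
v 0.493 -0.952 1.804
v 0.111 0.543 0.802
v 0.647 -0.596 2.06
v 3.165 -0.56 2.363
v 2.961 -0.847 3.405
v 3.51 1.272 2.937
v 3.305 0.984 3.978
v 4.055 -0.764 2.482
v 3.85 -1.052 3.523
v 4.399 1.067 3.055
v 4.195 0.78 4.097
f 2 1 5
f 2 5 3
f 3 5 6
f 3 6 4
f 5 1 7
f 5 7 6
f 6 7 8
f 6 8 4
f 7 1 9
f 7 9 8
f 8 9 10
f 8 10 4
f 9 1 11
f 9 11 10
f 10 11 12
f 10 12 4
f 11 1 13
f 11 13 12
f 12 13 14
f 12 14 4
f 13 1 15
f 13 15 14
f 14 15 16
f 14 16 4
f 15 1 17
f 15 17 16
f 16 17 18
f 16 18 4
f 17 1 19
f 17 19 18
f 18 19 20
f 18 20 4
f 19 1 21
f 19 21 20
f 20 21 22
f 20 22 4
f 21 1 23
f 21 23 22
f 22 23 24
f 22 24 4
f 23 1 25
f 23 25 24
f 24 25 26
f 24 26 4
f 25 1 27
f 25 27 26
f 26 27 28
f 26 28 4
f 27 1 2
f 27 2 28
f 28 2 3
f 28 3 4
f 30 32 29
f 33 30 29
f 29 32 31
f 31 33 29
f 30 36 32
f 34 30 33
f 34 36 30
f 32 36 31
f 35 33 31
f 31 36 35
f 35 34 33
f 36 34 35



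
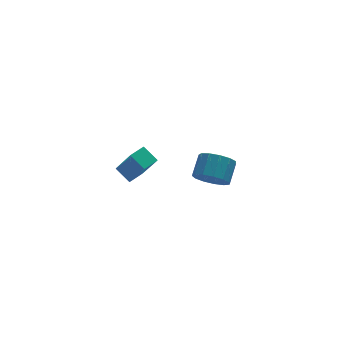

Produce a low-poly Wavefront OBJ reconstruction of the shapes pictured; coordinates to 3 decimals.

v -2.139 -4.048 -0.29
v -1.492 -3.987 -0.913
v -0.895 -3.17 -0.213
v -1.541 -3.232 0.41
v -1.837 -3.634 -1.03
v -1.24 -2.818 -0.33
v -2.278 -3.413 -0.912
v -1.681 -2.596 -0.212
v -2.675 -3.393 -0.596
v -2.078 -2.577 0.104
v -2.901 -3.582 -0.183
v -2.304 -2.766 0.516
v -2.885 -3.918 0.196
v -2.288 -3.102 0.896
v -2.632 -4.296 0.421
v -2.035 -3.48 1.12
v -2.223 -4.595 0.42
v -1.626 -3.779 1.12
v -1.786 -4.72 0.194
v -1.189 -3.904 0.894
v -1.462 -4.632 -0.186
v -0.865 -3.816 0.514
v -1.352 -4.359 -0.599
v -0.755 -3.542 0.101
v -4.255 2.016 -4.972
v -3.789 0.999 -3.231
v -4.731 2.764 -4.408
v -4.264 1.747 -2.667
v -3.436 2.493 -4.913
v -2.969 1.476 -3.172
v -3.911 3.241 -4.349
v -3.445 2.224 -2.608
f 2 1 5
f 2 5 3
f 3 5 6
f 3 6 4
f 5 1 7
f 5 7 6
f 6 7 8
f 6 8 4
f 7 1 9
f 7 9 8
f 8 9 10
f 8 10 4
f 9 1 11
f 9 11 10
f 10 11 12
f 10 12 4
f 11 1 13
f 11 13 12
f 12 13 14
f 12 14 4
f 13 1 15
f 13 15 14
f 14 15 16
f 14 16 4
f 15 1 17
f 15 17 16
f 16 17 18
f 16 18 4
f 17 1 19
f 17 19 18
f 18 19 20
f 18 20 4
f 19 1 21
f 19 21 20
f 20 21 22
f 20 22 4
f 21 1 23
f 21 23 22
f 22 23 24
f 22 24 4
f 23 1 2
f 23 2 24
f 24 2 3
f 24 3 4
f 26 28 25
f 29 26 25
f 25 28 27
f 27 29 25
f 26 32 28
f 30 26 29
f 30 32 26
f 28 32 27
f 31 29 27
f 27 32 31
f 31 30 29
f 32 30 31



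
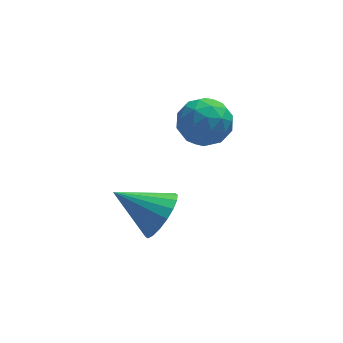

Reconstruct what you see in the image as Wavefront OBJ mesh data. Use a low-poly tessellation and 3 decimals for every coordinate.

v 1.294 -3.394 2.748
v 1.542 -3.794 3.395
v 0.086 -2.906 3.512
v 1.696 -3.475 3.435
v 1.77 -3.14 3.339
v 1.75 -2.856 3.126
v 1.64 -2.678 2.838
v 1.461 -2.642 2.532
v 1.249 -2.754 2.269
v 1.046 -2.994 2.101
v 0.892 -3.312 2.061
v 0.818 -3.647 2.157
v 0.838 -3.932 2.37
v 0.948 -4.11 2.658
v 1.127 -4.146 2.964
v 1.339 -4.033 3.227
v 2.506 -0.184 4.367
v 2.942 0.394 3.919
v 3.098 -1.194 3.641
v 3.534 -0.616 3.193
v 3.715 -0.743 4.015
v 3.35 -0.118 4.464
v 2.69 -0.682 3.096
v 2.325 -0.057 3.545
v 3.056 0.087 3.133
v 3.69 0.049 3.702
v 2.35 -0.849 3.858
v 2.984 -0.887 4.427
v 2.672 0.194 4.207
v 3.368 -0.994 3.353
v 3.474 -1.068 3.836
v 3.731 -0.729 3.573
v 2.912 -0.107 4.527
v 3.168 0.232 4.264
v 3.622 -0.436 4.32
v 2.872 -1.032 3.296
v 3.128 -0.693 3.033
v 2.309 -0.071 3.987
v 2.566 0.268 3.724
v 2.418 -0.364 3.24
v 2.996 0.353 3.482
v 3.344 -0.241 3.055
v 2.848 -0.28 2.998
v 2.633 0.087 3.262
v 3.368 0.331 3.816
v 3.716 -0.263 3.389
v 3.822 -0.338 3.872
v 3.607 0.029 4.136
v 3.435 0.15 3.354
v 2.324 -0.537 4.171
v 2.672 -1.131 3.744
v 2.433 -0.829 3.424
v 2.218 -0.462 3.688
v 2.696 -0.559 4.505
v 3.044 -1.153 4.078
v 3.407 -0.887 4.298
v 3.192 -0.52 4.562
v 2.605 -0.95 4.206
f 2 1 4
f 2 4 3
f 4 1 5
f 4 5 3
f 5 1 6
f 5 6 3
f 6 1 7
f 6 7 3
f 7 1 8
f 7 8 3
f 8 1 9
f 8 9 3
f 9 1 10
f 9 10 3
f 10 1 11
f 10 11 3
f 11 1 12
f 11 12 3
f 12 1 13
f 12 13 3
f 13 1 14
f 13 14 3
f 14 1 15
f 14 15 3
f 15 1 16
f 15 16 3
f 16 1 2
f 16 2 3
f 17 54 33
f 54 28 57
f 33 57 22
f 54 57 33
f 17 33 29
f 33 22 34
f 29 34 18
f 33 34 29
f 17 29 38
f 29 18 39
f 38 39 24
f 29 39 38
f 17 38 50
f 38 24 53
f 50 53 27
f 38 53 50
f 17 50 54
f 50 27 58
f 54 58 28
f 50 58 54
f 18 34 45
f 34 22 48
f 45 48 26
f 34 48 45
f 22 57 35
f 57 28 56
f 35 56 21
f 57 56 35
f 28 58 55
f 58 27 51
f 55 51 19
f 58 51 55
f 27 53 52
f 53 24 40
f 52 40 23
f 53 40 52
f 24 39 44
f 39 18 41
f 44 41 25
f 39 41 44
f 20 46 32
f 46 26 47
f 32 47 21
f 46 47 32
f 20 32 30
f 32 21 31
f 30 31 19
f 32 31 30
f 20 30 37
f 30 19 36
f 37 36 23
f 30 36 37
f 20 37 42
f 37 23 43
f 42 43 25
f 37 43 42
f 20 42 46
f 42 25 49
f 46 49 26
f 42 49 46
f 21 47 35
f 47 26 48
f 35 48 22
f 47 48 35
f 19 31 55
f 31 21 56
f 55 56 28
f 31 56 55
f 23 36 52
f 36 19 51
f 52 51 27
f 36 51 52
f 25 43 44
f 43 23 40
f 44 40 24
f 43 40 44
f 26 49 45
f 49 25 41
f 45 41 18
f 49 41 45



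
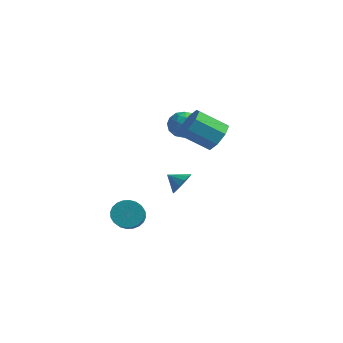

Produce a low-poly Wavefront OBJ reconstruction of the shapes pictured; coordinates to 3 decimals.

v 4.538 -0.294 2.155
v 4.993 0.01 2.967
v 3.718 -0.782 3.978
v 3.262 -1.086 3.165
v 4.489 0.506 2.719
v 3.213 -0.286 3.73
v 4.013 0.533 2.14
v 2.737 -0.259 3.151
v 3.844 0.076 1.569
v 2.569 -0.716 2.58
v 4.082 -0.598 1.342
v 2.807 -1.39 2.353
v 4.587 -1.094 1.59
v 3.311 -1.886 2.601
v 5.063 -1.121 2.169
v 3.787 -1.913 3.18
v 5.231 -0.664 2.74
v 3.956 -1.456 3.751
v 0.653 1.547 1.878
v 1.135 2.095 1.309
v 1.565 0.405 1.551
v 2.047 0.953 0.982
v 2.079 1.092 1.897
v 1.516 1.798 2.098
v 1.184 0.702 0.762
v 0.621 1.408 0.963
v 1.464 1.573 0.619
v 2.017 1.814 1.321
v 0.683 0.686 1.539
v 1.236 0.927 2.241
v 0.814 1.921 1.622
v 1.886 0.579 1.238
v 1.905 0.661 1.776
v 2.188 0.983 1.441
v 1.038 1.747 2.086
v 1.321 2.069 1.752
v 1.876 1.48 2.097
v 1.379 0.431 1.108
v 1.662 0.753 0.774
v 0.512 1.517 1.419
v 0.795 1.839 1.084
v 0.824 1.02 0.763
v 1.29 1.936 0.882
v 1.827 1.265 0.69
v 1.319 1.117 0.561
v 0.988 1.532 0.679
v 1.616 2.078 1.294
v 2.152 1.407 1.103
v 2.171 1.489 1.64
v 1.839 1.904 1.758
v 1.809 1.771 0.889
v 0.548 1.093 1.757
v 1.084 0.422 1.566
v 0.861 0.596 1.102
v 0.529 1.011 1.22
v 0.873 1.235 2.17
v 1.41 0.564 1.978
v 1.712 0.968 2.181
v 1.381 1.383 2.299
v 0.891 0.729 1.971
v 1.773 0.519 -2.601
v 2.172 0.573 -1.91
v 0.927 0.341 -2.099
v 2.028 0.989 -2.006
v 1.803 1.256 -2.292
v 1.568 1.288 -2.675
v 1.398 1.077 -3.035
v 1.348 0.688 -3.257
v 1.432 0.245 -3.272
v 1.625 -0.11 -3.073
v 1.865 -0.266 -2.724
v 2.075 -0.173 -2.337
v 2.19 0.14 -2.033
v 0.539 -2.558 -3.925
v 1.017 -2.831 -4.625
v 1.698 -3.874 -3.754
v 1.221 -3.602 -3.055
v 1.224 -2.586 -4.493
v 1.905 -3.629 -3.623
v 1.327 -2.336 -4.275
v 2.008 -3.379 -3.404
v 1.31 -2.12 -4.003
v 1.991 -3.164 -3.133
v 1.176 -1.971 -3.72
v 1.857 -3.015 -2.849
v 0.945 -1.912 -3.468
v 1.626 -2.955 -2.597
v 0.652 -1.95 -3.285
v 1.333 -2.994 -2.414
v 0.342 -2.082 -3.2
v 1.023 -3.125 -2.329
v 0.062 -2.286 -3.226
v 0.743 -3.329 -2.355
v -0.145 -2.531 -3.357
v 0.536 -3.574 -2.487
v -0.248 -2.781 -3.576
v 0.433 -3.824 -2.705
v -0.231 -2.996 -3.847
v 0.45 -4.04 -2.977
v -0.097 -3.145 -4.131
v 0.584 -4.189 -3.26
v 0.134 -3.205 -4.383
v 0.815 -4.248 -3.512
v 0.427 -3.166 -4.566
v 1.108 -4.21 -3.695
v 0.737 -3.035 -4.651
v 1.418 -4.078 -3.78
f 2 1 5
f 2 5 3
f 3 5 6
f 3 6 4
f 5 1 7
f 5 7 6
f 6 7 8
f 6 8 4
f 7 1 9
f 7 9 8
f 8 9 10
f 8 10 4
f 9 1 11
f 9 11 10
f 10 11 12
f 10 12 4
f 11 1 13
f 11 13 12
f 12 13 14
f 12 14 4
f 13 1 15
f 13 15 14
f 14 15 16
f 14 16 4
f 15 1 17
f 15 17 16
f 16 17 18
f 16 18 4
f 17 1 2
f 17 2 18
f 18 2 3
f 18 3 4
f 19 56 35
f 56 30 59
f 35 59 24
f 56 59 35
f 19 35 31
f 35 24 36
f 31 36 20
f 35 36 31
f 19 31 40
f 31 20 41
f 40 41 26
f 31 41 40
f 19 40 52
f 40 26 55
f 52 55 29
f 40 55 52
f 19 52 56
f 52 29 60
f 56 60 30
f 52 60 56
f 20 36 47
f 36 24 50
f 47 50 28
f 36 50 47
f 24 59 37
f 59 30 58
f 37 58 23
f 59 58 37
f 30 60 57
f 60 29 53
f 57 53 21
f 60 53 57
f 29 55 54
f 55 26 42
f 54 42 25
f 55 42 54
f 26 41 46
f 41 20 43
f 46 43 27
f 41 43 46
f 22 48 34
f 48 28 49
f 34 49 23
f 48 49 34
f 22 34 32
f 34 23 33
f 32 33 21
f 34 33 32
f 22 32 39
f 32 21 38
f 39 38 25
f 32 38 39
f 22 39 44
f 39 25 45
f 44 45 27
f 39 45 44
f 22 44 48
f 44 27 51
f 48 51 28
f 44 51 48
f 23 49 37
f 49 28 50
f 37 50 24
f 49 50 37
f 21 33 57
f 33 23 58
f 57 58 30
f 33 58 57
f 25 38 54
f 38 21 53
f 54 53 29
f 38 53 54
f 27 45 46
f 45 25 42
f 46 42 26
f 45 42 46
f 28 51 47
f 51 27 43
f 47 43 20
f 51 43 47
f 62 61 64
f 62 64 63
f 64 61 65
f 64 65 63
f 65 61 66
f 65 66 63
f 66 61 67
f 66 67 63
f 67 61 68
f 67 68 63
f 68 61 69
f 68 69 63
f 69 61 70
f 69 70 63
f 70 61 71
f 70 71 63
f 71 61 72
f 71 72 63
f 72 61 73
f 72 73 63
f 73 61 62
f 73 62 63
f 75 74 78
f 75 78 76
f 76 78 79
f 76 79 77
f 78 74 80
f 78 80 79
f 79 80 81
f 79 81 77
f 80 74 82
f 80 82 81
f 81 82 83
f 81 83 77
f 82 74 84
f 82 84 83
f 83 84 85
f 83 85 77
f 84 74 86
f 84 86 85
f 85 86 87
f 85 87 77
f 86 74 88
f 86 88 87
f 87 88 89
f 87 89 77
f 88 74 90
f 88 90 89
f 89 90 91
f 89 91 77
f 90 74 92
f 90 92 91
f 91 92 93
f 91 93 77
f 92 74 94
f 92 94 93
f 93 94 95
f 93 95 77
f 94 74 96
f 94 96 95
f 95 96 97
f 95 97 77
f 96 74 98
f 96 98 97
f 97 98 99
f 97 99 77
f 98 74 100
f 98 100 99
f 99 100 101
f 99 101 77
f 100 74 102
f 100 102 101
f 101 102 103
f 101 103 77
f 102 74 104
f 102 104 103
f 103 104 105
f 103 105 77
f 104 74 106
f 104 106 105
f 105 106 107
f 105 107 77
f 106 74 75
f 106 75 107
f 107 75 76
f 107 76 77



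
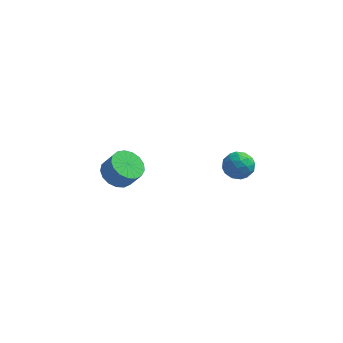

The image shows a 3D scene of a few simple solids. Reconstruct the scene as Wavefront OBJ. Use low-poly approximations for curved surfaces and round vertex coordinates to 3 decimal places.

v -2.692 2.443 -0.334
v -1.897 2.634 -0.817
v -1.273 2.489 0.15
v -2.068 2.297 0.634
v -2.034 3.041 -0.668
v -1.41 2.896 0.3
v -2.321 3.311 -0.442
v -1.698 3.166 0.526
v -2.694 3.382 -0.191
v -2.071 3.237 0.776
v -3.066 3.238 0.027
v -2.443 3.093 0.994
v -3.352 2.912 0.162
v -2.729 2.766 1.13
v -3.487 2.478 0.184
v -2.864 2.333 1.152
v -3.44 2.036 0.087
v -2.817 1.891 1.055
v -3.221 1.688 -0.106
v -2.598 1.542 0.862
v -2.881 1.512 -0.351
v -2.258 1.367 0.616
v -2.498 1.549 -0.593
v -1.874 1.404 0.375
v -2.159 1.792 -0.775
v -1.535 1.646 0.193
v -1.942 2.183 -0.856
v -1.318 2.038 0.112
v 3.765 0.477 2.986
v 4.55 0.397 3.279
v 3.29 -0.177 4.081
v 4.075 -0.257 4.374
v 3.712 0.501 4.346
v 4.005 0.905 3.67
v 3.835 -0.685 3.69
v 4.128 -0.281 3.014
v 4.593 -0.322 3.714
v 4.517 0.412 4.119
v 3.323 -0.192 3.241
v 3.247 0.542 3.646
v 4.199 0.495 3.037
v 3.641 -0.275 4.323
v 3.427 0.171 4.307
v 3.889 0.124 4.479
v 3.879 0.793 3.266
v 4.34 0.746 3.438
v 3.848 0.807 4.066
v 3.5 -0.526 3.922
v 3.961 -0.573 4.094
v 3.951 0.096 2.881
v 4.413 0.049 3.053
v 3.992 -0.587 3.294
v 4.686 0.025 3.464
v 4.406 -0.36 4.108
v 4.265 -0.611 3.706
v 4.438 -0.373 3.308
v 4.641 0.456 3.702
v 4.362 0.071 4.346
v 4.148 0.517 4.33
v 4.321 0.755 3.932
v 4.666 0.034 3.958
v 3.478 0.149 3.014
v 3.199 -0.236 3.658
v 3.519 -0.535 3.428
v 3.692 -0.297 3.03
v 3.434 0.58 3.252
v 3.154 0.195 3.896
v 3.402 0.593 4.052
v 3.575 0.831 3.654
v 3.174 0.186 3.402
f 2 1 5
f 2 5 3
f 3 5 6
f 3 6 4
f 5 1 7
f 5 7 6
f 6 7 8
f 6 8 4
f 7 1 9
f 7 9 8
f 8 9 10
f 8 10 4
f 9 1 11
f 9 11 10
f 10 11 12
f 10 12 4
f 11 1 13
f 11 13 12
f 12 13 14
f 12 14 4
f 13 1 15
f 13 15 14
f 14 15 16
f 14 16 4
f 15 1 17
f 15 17 16
f 16 17 18
f 16 18 4
f 17 1 19
f 17 19 18
f 18 19 20
f 18 20 4
f 19 1 21
f 19 21 20
f 20 21 22
f 20 22 4
f 21 1 23
f 21 23 22
f 22 23 24
f 22 24 4
f 23 1 25
f 23 25 24
f 24 25 26
f 24 26 4
f 25 1 27
f 25 27 26
f 26 27 28
f 26 28 4
f 27 1 2
f 27 2 28
f 28 2 3
f 28 3 4
f 29 66 45
f 66 40 69
f 45 69 34
f 66 69 45
f 29 45 41
f 45 34 46
f 41 46 30
f 45 46 41
f 29 41 50
f 41 30 51
f 50 51 36
f 41 51 50
f 29 50 62
f 50 36 65
f 62 65 39
f 50 65 62
f 29 62 66
f 62 39 70
f 66 70 40
f 62 70 66
f 30 46 57
f 46 34 60
f 57 60 38
f 46 60 57
f 34 69 47
f 69 40 68
f 47 68 33
f 69 68 47
f 40 70 67
f 70 39 63
f 67 63 31
f 70 63 67
f 39 65 64
f 65 36 52
f 64 52 35
f 65 52 64
f 36 51 56
f 51 30 53
f 56 53 37
f 51 53 56
f 32 58 44
f 58 38 59
f 44 59 33
f 58 59 44
f 32 44 42
f 44 33 43
f 42 43 31
f 44 43 42
f 32 42 49
f 42 31 48
f 49 48 35
f 42 48 49
f 32 49 54
f 49 35 55
f 54 55 37
f 49 55 54
f 32 54 58
f 54 37 61
f 58 61 38
f 54 61 58
f 33 59 47
f 59 38 60
f 47 60 34
f 59 60 47
f 31 43 67
f 43 33 68
f 67 68 40
f 43 68 67
f 35 48 64
f 48 31 63
f 64 63 39
f 48 63 64
f 37 55 56
f 55 35 52
f 56 52 36
f 55 52 56
f 38 61 57
f 61 37 53
f 57 53 30
f 61 53 57



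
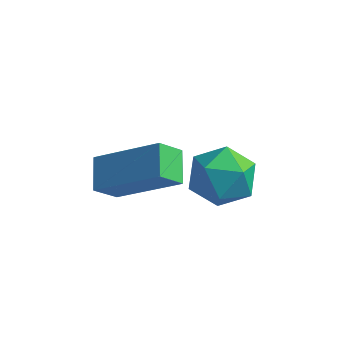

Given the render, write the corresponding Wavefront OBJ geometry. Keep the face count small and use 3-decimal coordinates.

v 3.214 0.468 0.693
v 3.76 -0.129 1.073
v 2.18 0.129 1.647
v 2.726 -0.468 2.027
v 2.897 0.406 2.103
v 3.536 0.615 1.514
v 2.404 -0.615 1.206
v 3.043 -0.406 0.617
v 3.259 -0.799 1.39
v 3.564 -0.167 1.944
v 2.376 0.167 0.776
v 2.681 0.799 1.33
v 1.522 -2.499 2.37
v 1.193 -2.967 2.943
v 1.173 -1.787 2.75
v 0.844 -2.254 3.324
v 3.036 -2.306 3.396
v 2.707 -2.773 3.97
v 2.687 -1.593 3.777
v 2.358 -2.061 4.35
f 1 12 6
f 1 6 2
f 1 2 8
f 1 8 11
f 1 11 12
f 2 6 10
f 6 12 5
f 12 11 3
f 11 8 7
f 8 2 9
f 4 10 5
f 4 5 3
f 4 3 7
f 4 7 9
f 4 9 10
f 5 10 6
f 3 5 12
f 7 3 11
f 9 7 8
f 10 9 2
f 14 16 13
f 17 14 13
f 13 16 15
f 15 17 13
f 14 20 16
f 18 14 17
f 18 20 14
f 16 20 15
f 19 17 15
f 15 20 19
f 19 18 17
f 20 18 19



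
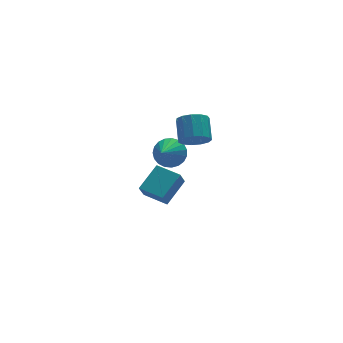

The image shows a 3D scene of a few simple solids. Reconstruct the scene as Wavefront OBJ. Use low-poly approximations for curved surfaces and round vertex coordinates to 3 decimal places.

v 1.343 2.596 1.508
v 1.822 2.913 0.867
v 2.195 4.02 1.691
v 1.717 3.704 2.332
v 1.379 3.102 0.813
v 1.752 4.209 1.637
v 0.925 3.131 0.98
v 1.298 4.238 1.804
v 0.604 2.99 1.314
v 0.977 4.097 2.139
v 0.517 2.724 1.71
v 0.89 3.831 2.534
v 0.693 2.418 2.042
v 1.066 3.525 2.866
v 1.076 2.168 2.204
v 1.449 3.275 3.028
v 1.543 2.055 2.145
v 1.916 3.162 2.97
v 1.947 2.113 1.884
v 2.32 3.22 2.708
v 2.159 2.325 1.503
v 2.532 3.432 2.328
v 2.113 2.623 1.124
v 2.486 3.73 1.949
v 0.47 3.739 0.047
v 0.923 3.003 -0.267
v -0.41 2.821 0.933
v 1.131 3.1 0.04
v 1.224 3.307 0.347
v 1.187 3.589 0.603
v 1.026 3.897 0.762
v 0.769 4.178 0.798
v 0.46 4.383 0.704
v 0.152 4.477 0.497
v -0.1 4.443 0.211
v -0.254 4.287 -0.103
v -0.283 4.037 -0.391
v -0.182 3.736 -0.603
v 0.032 3.435 -0.703
v 0.322 3.186 -0.673
v 0.637 3.034 -0.519
v -2.829 -3.426 2.319
v -3.2 -3.736 3.125
v -3.536 -2.293 2.428
v -3.907 -2.603 3.235
v -1.633 -2.757 3.125
v -2.004 -3.067 3.932
v -2.34 -1.624 3.235
v -2.711 -1.934 4.041
f 2 1 5
f 2 5 3
f 3 5 6
f 3 6 4
f 5 1 7
f 5 7 6
f 6 7 8
f 6 8 4
f 7 1 9
f 7 9 8
f 8 9 10
f 8 10 4
f 9 1 11
f 9 11 10
f 10 11 12
f 10 12 4
f 11 1 13
f 11 13 12
f 12 13 14
f 12 14 4
f 13 1 15
f 13 15 14
f 14 15 16
f 14 16 4
f 15 1 17
f 15 17 16
f 16 17 18
f 16 18 4
f 17 1 19
f 17 19 18
f 18 19 20
f 18 20 4
f 19 1 21
f 19 21 20
f 20 21 22
f 20 22 4
f 21 1 23
f 21 23 22
f 22 23 24
f 22 24 4
f 23 1 2
f 23 2 24
f 24 2 3
f 24 3 4
f 26 25 28
f 26 28 27
f 28 25 29
f 28 29 27
f 29 25 30
f 29 30 27
f 30 25 31
f 30 31 27
f 31 25 32
f 31 32 27
f 32 25 33
f 32 33 27
f 33 25 34
f 33 34 27
f 34 25 35
f 34 35 27
f 35 25 36
f 35 36 27
f 36 25 37
f 36 37 27
f 37 25 38
f 37 38 27
f 38 25 39
f 38 39 27
f 39 25 40
f 39 40 27
f 40 25 41
f 40 41 27
f 41 25 26
f 41 26 27
f 43 45 42
f 46 43 42
f 42 45 44
f 44 46 42
f 43 49 45
f 47 43 46
f 47 49 43
f 45 49 44
f 48 46 44
f 44 49 48
f 48 47 46
f 49 47 48



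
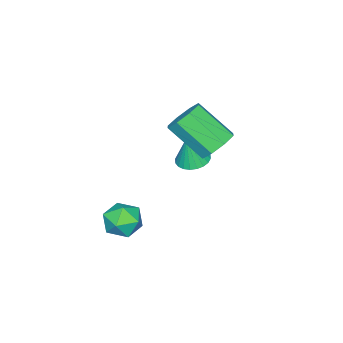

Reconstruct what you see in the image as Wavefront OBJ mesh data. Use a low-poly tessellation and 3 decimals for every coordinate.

v -0.589 -0.786 -0.252
v -0.143 -1.209 -0.389
v -0.311 -0.874 0.932
v -0.016 -0.999 -0.403
v 0.024 -0.757 -0.394
v -0.03 -0.519 -0.364
v -0.169 -0.321 -0.317
v -0.372 -0.195 -0.26
v -0.608 -0.159 -0.202
v -0.841 -0.218 -0.151
v -1.036 -0.363 -0.116
v -1.163 -0.573 -0.102
v -1.202 -0.816 -0.11
v -1.149 -1.054 -0.141
v -1.01 -1.251 -0.188
v -0.807 -1.377 -0.245
v -0.571 -1.414 -0.303
v -0.337 -1.355 -0.353
v 0.467 0.937 1.815
v 0.723 0.496 1.265
v 0.908 -0.779 2.375
v 0.653 -0.337 2.925
v 1.143 0.786 1.528
v 1.329 -0.489 2.637
v 1.168 1.164 1.959
v 1.353 -0.111 3.068
v 0.782 1.41 2.306
v 0.967 0.135 3.415
v 0.212 1.379 2.365
v 0.397 0.104 3.475
v -0.209 1.089 2.103
v -0.023 -0.186 3.212
v -0.233 0.711 1.672
v -0.048 -0.564 2.781
v 0.153 0.465 1.325
v 0.338 -0.81 2.434
v 2.497 -0.708 -1.739
v 2.959 -0.529 -1.139
v 2.861 -1.911 -1.661
v 3.323 -1.732 -1.061
v 2.55 -1.709 -0.977
v 2.325 -0.966 -1.025
v 3.495 -1.474 -1.775
v 3.27 -0.731 -1.823
v 3.576 -1.003 -1.162
v 2.992 -1.148 -0.668
v 2.828 -1.292 -2.132
v 2.244 -1.437 -1.638
f 2 1 4
f 2 4 3
f 4 1 5
f 4 5 3
f 5 1 6
f 5 6 3
f 6 1 7
f 6 7 3
f 7 1 8
f 7 8 3
f 8 1 9
f 8 9 3
f 9 1 10
f 9 10 3
f 10 1 11
f 10 11 3
f 11 1 12
f 11 12 3
f 12 1 13
f 12 13 3
f 13 1 14
f 13 14 3
f 14 1 15
f 14 15 3
f 15 1 16
f 15 16 3
f 16 1 17
f 16 17 3
f 17 1 18
f 17 18 3
f 18 1 2
f 18 2 3
f 20 19 23
f 20 23 21
f 21 23 24
f 21 24 22
f 23 19 25
f 23 25 24
f 24 25 26
f 24 26 22
f 25 19 27
f 25 27 26
f 26 27 28
f 26 28 22
f 27 19 29
f 27 29 28
f 28 29 30
f 28 30 22
f 29 19 31
f 29 31 30
f 30 31 32
f 30 32 22
f 31 19 33
f 31 33 32
f 32 33 34
f 32 34 22
f 33 19 35
f 33 35 34
f 34 35 36
f 34 36 22
f 35 19 20
f 35 20 36
f 36 20 21
f 36 21 22
f 37 48 42
f 37 42 38
f 37 38 44
f 37 44 47
f 37 47 48
f 38 42 46
f 42 48 41
f 48 47 39
f 47 44 43
f 44 38 45
f 40 46 41
f 40 41 39
f 40 39 43
f 40 43 45
f 40 45 46
f 41 46 42
f 39 41 48
f 43 39 47
f 45 43 44
f 46 45 38



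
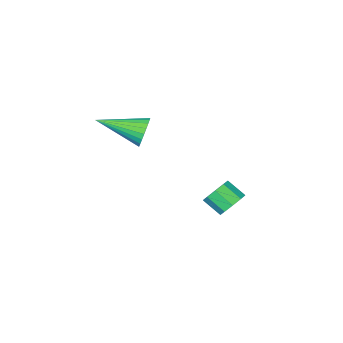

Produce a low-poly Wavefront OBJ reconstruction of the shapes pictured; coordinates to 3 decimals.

v -0.97 0.691 -4.29
v -0.632 0.377 -4.881
v -0.273 -0.404 -4.262
v -0.61 -0.091 -3.67
v -0.313 0.706 -4.652
v 0.047 -0.075 -4.032
v -0.301 1.028 -4.252
v 0.059 0.247 -3.633
v -0.602 1.192 -3.871
v -0.242 0.411 -3.251
v -1.075 1.122 -3.685
v -0.716 0.34 -3.066
v -1.499 0.849 -3.782
v -1.139 0.068 -3.163
v -1.675 0.503 -4.117
v -1.316 -0.278 -3.498
v -1.521 0.244 -4.533
v -1.162 -0.537 -3.913
v -1.109 0.194 -4.835
v -0.75 -0.587 -4.215
v 3.031 0.021 1.372
v 3.398 0.159 0.721
v 4.529 -1.341 1.928
v 3.518 0.364 0.899
v 3.563 0.516 1.15
v 3.527 0.593 1.434
v 3.416 0.583 1.709
v 3.246 0.487 1.932
v 3.043 0.32 2.07
v 2.839 0.108 2.102
v 2.663 -0.117 2.022
v 2.544 -0.322 1.844
v 2.498 -0.474 1.594
v 2.534 -0.551 1.309
v 2.645 -0.541 1.035
v 2.815 -0.445 0.811
v 3.018 -0.278 0.673
v 3.223 -0.066 0.642
f 2 1 5
f 2 5 3
f 3 5 6
f 3 6 4
f 5 1 7
f 5 7 6
f 6 7 8
f 6 8 4
f 7 1 9
f 7 9 8
f 8 9 10
f 8 10 4
f 9 1 11
f 9 11 10
f 10 11 12
f 10 12 4
f 11 1 13
f 11 13 12
f 12 13 14
f 12 14 4
f 13 1 15
f 13 15 14
f 14 15 16
f 14 16 4
f 15 1 17
f 15 17 16
f 16 17 18
f 16 18 4
f 17 1 19
f 17 19 18
f 18 19 20
f 18 20 4
f 19 1 2
f 19 2 20
f 20 2 3
f 20 3 4
f 22 21 24
f 22 24 23
f 24 21 25
f 24 25 23
f 25 21 26
f 25 26 23
f 26 21 27
f 26 27 23
f 27 21 28
f 27 28 23
f 28 21 29
f 28 29 23
f 29 21 30
f 29 30 23
f 30 21 31
f 30 31 23
f 31 21 32
f 31 32 23
f 32 21 33
f 32 33 23
f 33 21 34
f 33 34 23
f 34 21 35
f 34 35 23
f 35 21 36
f 35 36 23
f 36 21 37
f 36 37 23
f 37 21 38
f 37 38 23
f 38 21 22
f 38 22 23



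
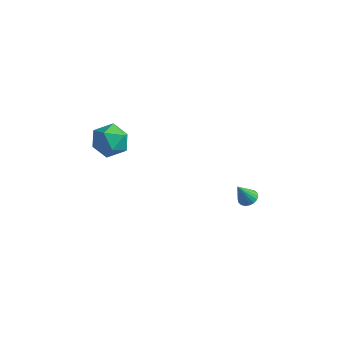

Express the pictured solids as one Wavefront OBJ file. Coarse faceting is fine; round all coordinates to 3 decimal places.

v -1.569 -1.342 3.997
v -1.032 -1.052 3.259
v -1.788 -2.708 3.301
v -1.251 -2.418 2.563
v -0.846 -2.582 3.415
v -0.711 -1.738 3.845
v -2.109 -2.022 2.715
v -1.974 -1.178 3.145
v -1.366 -1.473 2.467
v -0.586 -1.819 2.899
v -2.234 -1.941 3.661
v -1.454 -2.287 4.093
v 2.697 3.479 -3.284
v 3.003 3.825 -3.044
v 2.383 3.001 -2.196
v 2.799 3.935 -3.055
v 2.576 3.954 -3.111
v 2.376 3.88 -3.201
v 2.24 3.726 -3.308
v 2.195 3.523 -3.41
v 2.249 3.312 -3.487
v 2.392 3.134 -3.524
v 2.595 3.024 -3.514
v 2.819 3.004 -3.458
v 3.019 3.079 -3.367
v 3.155 3.233 -3.261
v 3.2 3.435 -3.158
v 3.146 3.647 -3.081
f 1 12 6
f 1 6 2
f 1 2 8
f 1 8 11
f 1 11 12
f 2 6 10
f 6 12 5
f 12 11 3
f 11 8 7
f 8 2 9
f 4 10 5
f 4 5 3
f 4 3 7
f 4 7 9
f 4 9 10
f 5 10 6
f 3 5 12
f 7 3 11
f 9 7 8
f 10 9 2
f 14 13 16
f 14 16 15
f 16 13 17
f 16 17 15
f 17 13 18
f 17 18 15
f 18 13 19
f 18 19 15
f 19 13 20
f 19 20 15
f 20 13 21
f 20 21 15
f 21 13 22
f 21 22 15
f 22 13 23
f 22 23 15
f 23 13 24
f 23 24 15
f 24 13 25
f 24 25 15
f 25 13 26
f 25 26 15
f 26 13 27
f 26 27 15
f 27 13 28
f 27 28 15
f 28 13 14
f 28 14 15



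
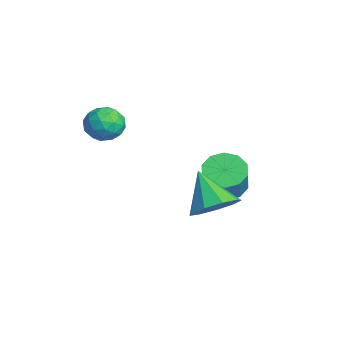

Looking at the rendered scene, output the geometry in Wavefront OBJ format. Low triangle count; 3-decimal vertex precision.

v 3.227 -0.386 -0.6
v 3.981 -1.004 -0.114
v 1.993 -0.774 0.82
v 4.035 -0.301 0.126
v 3.711 0.363 0.026
v 3.16 0.677 -0.366
v 2.64 0.493 -0.868
v 2.395 -0.102 -1.244
v 2.538 -0.829 -1.319
v 3.004 -1.35 -1.057
v 3.574 -1.419 -0.581
v -0.122 0.892 -1.281
v 0.352 0.212 -1.766
v 1.297 -0.071 -0.443
v 0.822 0.608 0.041
v 0.631 0.729 -1.854
v 1.575 0.445 -0.531
v 0.622 1.307 -1.724
v 1.566 1.024 -0.401
v 0.328 1.727 -1.424
v 1.273 1.444 -0.101
v -0.137 1.828 -1.07
v 0.807 1.545 0.253
v -0.597 1.571 -0.797
v 0.348 1.288 0.526
v -0.875 1.055 -0.709
v 0.069 0.771 0.614
v -0.866 0.476 -0.839
v 0.078 0.193 0.484
v -0.573 0.056 -1.139
v 0.372 -0.227 0.184
v -0.107 -0.045 -1.493
v 0.837 -0.328 -0.17
v -1.64 -3.814 2.257
v -1.018 -3.611 1.618
v -0.562 -4.269 3.162
v 0.06 -4.066 2.523
v -0.398 -3.396 2.944
v -1.065 -3.114 2.385
v -0.515 -4.766 2.395
v -1.182 -4.484 1.836
v -0.323 -4.199 1.703
v -0.25 -3.353 2.042
v -1.33 -4.527 2.738
v -1.257 -3.681 3.077
v -1.424 -3.672 1.858
v -0.156 -4.208 2.922
v -0.425 -3.813 3.17
v -0.06 -3.694 2.794
v -1.451 -3.381 2.309
v -1.086 -3.261 1.933
v -0.721 -3.135 2.712
v -0.494 -4.619 2.847
v -0.129 -4.499 2.471
v -1.52 -4.186 1.986
v -1.155 -4.067 1.61
v -0.859 -4.745 2.068
v -0.65 -3.899 1.532
v -0.016 -4.167 2.064
v -0.354 -4.578 1.99
v -0.746 -4.412 1.661
v -0.607 -3.401 1.732
v 0.027 -3.669 2.264
v -0.242 -3.275 2.511
v -0.634 -3.11 2.182
v -0.198 -3.747 1.782
v -1.607 -4.211 2.516
v -0.973 -4.479 3.048
v -0.946 -4.77 2.598
v -1.338 -4.605 2.269
v -1.564 -3.713 2.716
v -0.93 -3.981 3.248
v -0.834 -3.468 3.119
v -1.226 -3.302 2.79
v -1.382 -4.133 2.998
f 2 1 4
f 2 4 3
f 4 1 5
f 4 5 3
f 5 1 6
f 5 6 3
f 6 1 7
f 6 7 3
f 7 1 8
f 7 8 3
f 8 1 9
f 8 9 3
f 9 1 10
f 9 10 3
f 10 1 11
f 10 11 3
f 11 1 2
f 11 2 3
f 13 12 16
f 13 16 14
f 14 16 17
f 14 17 15
f 16 12 18
f 16 18 17
f 17 18 19
f 17 19 15
f 18 12 20
f 18 20 19
f 19 20 21
f 19 21 15
f 20 12 22
f 20 22 21
f 21 22 23
f 21 23 15
f 22 12 24
f 22 24 23
f 23 24 25
f 23 25 15
f 24 12 26
f 24 26 25
f 25 26 27
f 25 27 15
f 26 12 28
f 26 28 27
f 27 28 29
f 27 29 15
f 28 12 30
f 28 30 29
f 29 30 31
f 29 31 15
f 30 12 32
f 30 32 31
f 31 32 33
f 31 33 15
f 32 12 13
f 32 13 33
f 33 13 14
f 33 14 15
f 34 71 50
f 71 45 74
f 50 74 39
f 71 74 50
f 34 50 46
f 50 39 51
f 46 51 35
f 50 51 46
f 34 46 55
f 46 35 56
f 55 56 41
f 46 56 55
f 34 55 67
f 55 41 70
f 67 70 44
f 55 70 67
f 34 67 71
f 67 44 75
f 71 75 45
f 67 75 71
f 35 51 62
f 51 39 65
f 62 65 43
f 51 65 62
f 39 74 52
f 74 45 73
f 52 73 38
f 74 73 52
f 45 75 72
f 75 44 68
f 72 68 36
f 75 68 72
f 44 70 69
f 70 41 57
f 69 57 40
f 70 57 69
f 41 56 61
f 56 35 58
f 61 58 42
f 56 58 61
f 37 63 49
f 63 43 64
f 49 64 38
f 63 64 49
f 37 49 47
f 49 38 48
f 47 48 36
f 49 48 47
f 37 47 54
f 47 36 53
f 54 53 40
f 47 53 54
f 37 54 59
f 54 40 60
f 59 60 42
f 54 60 59
f 37 59 63
f 59 42 66
f 63 66 43
f 59 66 63
f 38 64 52
f 64 43 65
f 52 65 39
f 64 65 52
f 36 48 72
f 48 38 73
f 72 73 45
f 48 73 72
f 40 53 69
f 53 36 68
f 69 68 44
f 53 68 69
f 42 60 61
f 60 40 57
f 61 57 41
f 60 57 61
f 43 66 62
f 66 42 58
f 62 58 35
f 66 58 62



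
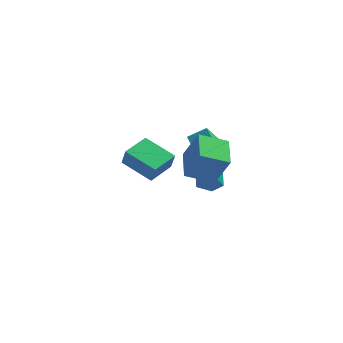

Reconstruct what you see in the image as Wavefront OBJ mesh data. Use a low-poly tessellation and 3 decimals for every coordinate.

v -1.687 -4.656 2.74
v -0.841 -4.931 4.631
v -1.81 -2.739 3.074
v -0.965 -3.013 4.965
v -0.035 -4.427 2.035
v 0.81 -4.701 3.926
v -0.159 -2.509 2.369
v 0.687 -2.784 4.26
v -5.349 -0.448 0.532
v -5.114 -0.696 1.662
v -4.289 1.04 0.638
v -4.053 0.792 1.767
v -3.627 -1.632 -0.087
v -3.391 -1.88 1.042
v -2.566 -0.144 0.018
v -2.331 -0.392 1.148
v -1.366 0.754 1.026
v -0.253 0.984 1.656
v -1.703 1.607 1.31
v -0.59 1.836 1.941
v -0.59 1.624 -0.661
v 0.523 1.853 -0.03
v -0.927 2.476 -0.376
v 0.186 2.706 0.254
v -1.247 3.579 -3.389
v -0.355 4.074 -3.353
v -0.465 2.206 -3.867
v 0.427 2.701 -3.831
v -0.077 2.493 -2.968
v -0.56 3.341 -2.673
v -0.26 2.939 -4.547
v -0.743 3.787 -4.252
v 0.254 3.678 -4.068
v 0.367 3.403 -3.093
v -1.187 2.877 -4.127
v -1.074 2.602 -3.152
f 2 4 1
f 5 2 1
f 1 4 3
f 3 5 1
f 2 8 4
f 6 2 5
f 6 8 2
f 4 8 3
f 7 5 3
f 3 8 7
f 7 6 5
f 8 6 7
f 10 12 9
f 13 10 9
f 9 12 11
f 11 13 9
f 10 16 12
f 14 10 13
f 14 16 10
f 12 16 11
f 15 13 11
f 11 16 15
f 15 14 13
f 16 14 15
f 18 20 17
f 21 18 17
f 17 20 19
f 19 21 17
f 18 24 20
f 22 18 21
f 22 24 18
f 20 24 19
f 23 21 19
f 19 24 23
f 23 22 21
f 24 22 23
f 25 36 30
f 25 30 26
f 25 26 32
f 25 32 35
f 25 35 36
f 26 30 34
f 30 36 29
f 36 35 27
f 35 32 31
f 32 26 33
f 28 34 29
f 28 29 27
f 28 27 31
f 28 31 33
f 28 33 34
f 29 34 30
f 27 29 36
f 31 27 35
f 33 31 32
f 34 33 26

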